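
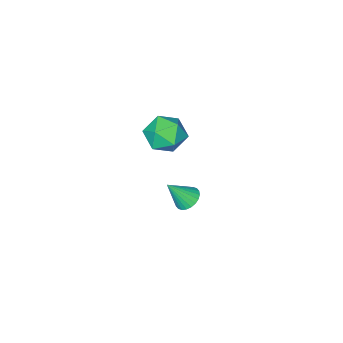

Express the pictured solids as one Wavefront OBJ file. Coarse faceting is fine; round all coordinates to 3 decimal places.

v -2.303 -3.285 3.027
v -1.654 -2.573 3.497
v -1.106 -3.567 1.803
v -0.457 -2.855 2.273
v -0.665 -3.79 2.754
v -1.405 -3.616 3.511
v -1.355 -2.524 1.789
v -2.095 -2.35 2.546
v -1.068 -2.102 2.732
v -0.642 -2.885 3.329
v -2.118 -3.255 1.971
v -1.692 -4.038 2.568
v -3.081 -3.56 -3.555
v -2.576 -3.786 -3.985
v -2.239 -4.02 -2.325
v -2.498 -3.528 -3.942
v -2.508 -3.274 -3.84
v -2.606 -3.065 -3.695
v -2.776 -2.931 -3.528
v -2.993 -2.892 -3.366
v -3.222 -2.956 -3.233
v -3.431 -3.111 -3.149
v -3.585 -3.335 -3.126
v -3.664 -3.593 -3.169
v -3.653 -3.846 -3.271
v -3.555 -4.056 -3.416
v -3.385 -4.19 -3.583
v -3.168 -4.229 -3.745
v -2.939 -4.165 -3.878
v -2.731 -4.01 -3.962
f 1 12 6
f 1 6 2
f 1 2 8
f 1 8 11
f 1 11 12
f 2 6 10
f 6 12 5
f 12 11 3
f 11 8 7
f 8 2 9
f 4 10 5
f 4 5 3
f 4 3 7
f 4 7 9
f 4 9 10
f 5 10 6
f 3 5 12
f 7 3 11
f 9 7 8
f 10 9 2
f 14 13 16
f 14 16 15
f 16 13 17
f 16 17 15
f 17 13 18
f 17 18 15
f 18 13 19
f 18 19 15
f 19 13 20
f 19 20 15
f 20 13 21
f 20 21 15
f 21 13 22
f 21 22 15
f 22 13 23
f 22 23 15
f 23 13 24
f 23 24 15
f 24 13 25
f 24 25 15
f 25 13 26
f 25 26 15
f 26 13 27
f 26 27 15
f 27 13 28
f 27 28 15
f 28 13 29
f 28 29 15
f 29 13 30
f 29 30 15
f 30 13 14
f 30 14 15



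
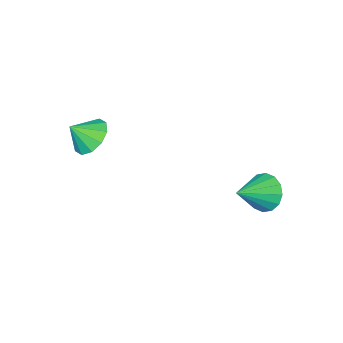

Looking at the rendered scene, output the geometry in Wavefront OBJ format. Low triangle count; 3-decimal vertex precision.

v 1.22 -2.683 0.961
v 1.701 -2.01 0.81
v 1.88 -2.997 1.659
v 1.364 -1.886 1.185
v 0.972 -2.065 1.475
v 0.675 -2.481 1.568
v 0.586 -2.973 1.43
v 0.74 -3.355 1.113
v 1.076 -3.479 0.738
v 1.468 -3.3 0.448
v 1.765 -2.884 0.355
v 1.854 -2.392 0.493
v -3.626 1.057 -2.417
v -3.323 0.552 -3.016
v -2.274 1.023 -1.703
v -3.238 0.955 -3.156
v -3.258 1.386 -3.098
v -3.376 1.728 -2.857
v -3.562 1.891 -2.499
v -3.764 1.83 -2.119
v -3.93 1.563 -1.819
v -4.014 1.16 -1.679
v -3.994 0.729 -1.737
v -3.876 0.387 -1.978
v -3.691 0.224 -2.336
v -3.488 0.284 -2.716
f 2 1 4
f 2 4 3
f 4 1 5
f 4 5 3
f 5 1 6
f 5 6 3
f 6 1 7
f 6 7 3
f 7 1 8
f 7 8 3
f 8 1 9
f 8 9 3
f 9 1 10
f 9 10 3
f 10 1 11
f 10 11 3
f 11 1 12
f 11 12 3
f 12 1 2
f 12 2 3
f 14 13 16
f 14 16 15
f 16 13 17
f 16 17 15
f 17 13 18
f 17 18 15
f 18 13 19
f 18 19 15
f 19 13 20
f 19 20 15
f 20 13 21
f 20 21 15
f 21 13 22
f 21 22 15
f 22 13 23
f 22 23 15
f 23 13 24
f 23 24 15
f 24 13 25
f 24 25 15
f 25 13 26
f 25 26 15
f 26 13 14
f 26 14 15



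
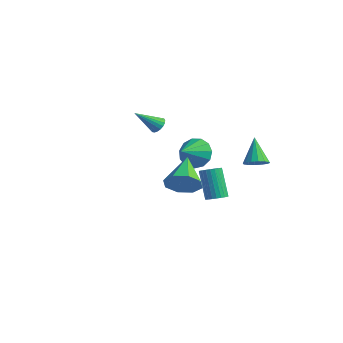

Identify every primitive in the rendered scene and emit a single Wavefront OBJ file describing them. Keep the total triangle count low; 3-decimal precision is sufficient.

v 3.49 -0.756 1.316
v 4.052 -0.883 2.182
v 2.25 0.636 2.324
v 4.332 -0.298 1.72
v 4.119 0.018 1.021
v 3.538 -0.119 0.495
v 2.929 -0.629 0.45
v 2.649 -1.214 0.912
v 2.862 -1.53 1.61
v 3.443 -1.393 2.136
v 2.26 2.71 -1.509
v 2.635 3.193 -1.406
v 1.754 3.513 0.292
v 1.38 3.03 0.189
v 2.451 3.299 -1.522
v 1.571 3.62 0.177
v 2.238 3.316 -1.635
v 1.358 3.637 0.063
v 2.029 3.241 -1.73
v 1.148 3.562 -0.031
v 1.854 3.085 -1.791
v 0.974 3.405 -0.092
v 1.742 2.871 -1.809
v 0.861 3.192 -0.11
v 1.708 2.633 -1.781
v 0.828 2.954 -0.082
v 1.759 2.407 -1.712
v 0.878 2.728 -0.014
v 1.886 2.227 -1.612
v 1.005 2.547 0.086
v 2.069 2.12 -1.497
v 1.189 2.441 0.202
v 2.282 2.103 -1.383
v 1.402 2.424 0.315
v 2.492 2.178 -1.289
v 1.611 2.499 0.41
v 2.666 2.335 -1.228
v 1.786 2.655 0.471
v 2.779 2.548 -1.21
v 1.898 2.869 0.489
v 2.812 2.786 -1.238
v 1.932 3.107 0.461
v 2.762 3.012 -1.306
v 1.881 3.333 0.392
v 4.339 3.566 1.672
v 4.948 3.581 2.036
v 3.501 4.194 3.048
v 4.927 3.909 1.873
v 4.748 4.146 1.656
v 4.46 4.227 1.443
v 4.139 4.131 1.292
v 3.872 3.884 1.242
v 3.73 3.551 1.307
v 3.751 3.223 1.47
v 3.93 2.986 1.687
v 4.219 2.905 1.9
v 4.539 3 2.052
v 4.807 3.248 2.101
v -3.349 3.427 1.606
v -2.889 3.516 1.931
v -3.911 2.213 2.734
v -3.057 3.681 2.025
v -3.283 3.796 2.036
v -3.522 3.838 1.962
v -3.727 3.798 1.818
v -3.857 3.685 1.631
v -3.886 3.521 1.44
v -3.809 3.339 1.282
v -3.641 3.174 1.188
v -3.415 3.059 1.176
v -3.176 3.017 1.25
v -2.971 3.056 1.395
v -2.841 3.169 1.581
v -2.812 3.333 1.773
v -0.611 3.736 0.389
v -0.127 4.263 1.143
v -0.289 2.404 1.111
v -0.687 4.217 1.308
v -1.224 4.018 1.181
v -1.566 3.73 0.802
v -1.604 3.444 0.292
v -1.328 3.251 -0.187
v -0.824 3.212 -0.484
v -0.253 3.339 -0.503
v 0.205 3.593 -0.24
v 0.404 3.892 0.224
v 0.28 4.142 0.739
f 2 1 4
f 2 4 3
f 4 1 5
f 4 5 3
f 5 1 6
f 5 6 3
f 6 1 7
f 6 7 3
f 7 1 8
f 7 8 3
f 8 1 9
f 8 9 3
f 9 1 10
f 9 10 3
f 10 1 2
f 10 2 3
f 12 11 15
f 12 15 13
f 13 15 16
f 13 16 14
f 15 11 17
f 15 17 16
f 16 17 18
f 16 18 14
f 17 11 19
f 17 19 18
f 18 19 20
f 18 20 14
f 19 11 21
f 19 21 20
f 20 21 22
f 20 22 14
f 21 11 23
f 21 23 22
f 22 23 24
f 22 24 14
f 23 11 25
f 23 25 24
f 24 25 26
f 24 26 14
f 25 11 27
f 25 27 26
f 26 27 28
f 26 28 14
f 27 11 29
f 27 29 28
f 28 29 30
f 28 30 14
f 29 11 31
f 29 31 30
f 30 31 32
f 30 32 14
f 31 11 33
f 31 33 32
f 32 33 34
f 32 34 14
f 33 11 35
f 33 35 34
f 34 35 36
f 34 36 14
f 35 11 37
f 35 37 36
f 36 37 38
f 36 38 14
f 37 11 39
f 37 39 38
f 38 39 40
f 38 40 14
f 39 11 41
f 39 41 40
f 40 41 42
f 40 42 14
f 41 11 43
f 41 43 42
f 42 43 44
f 42 44 14
f 43 11 12
f 43 12 44
f 44 12 13
f 44 13 14
f 46 45 48
f 46 48 47
f 48 45 49
f 48 49 47
f 49 45 50
f 49 50 47
f 50 45 51
f 50 51 47
f 51 45 52
f 51 52 47
f 52 45 53
f 52 53 47
f 53 45 54
f 53 54 47
f 54 45 55
f 54 55 47
f 55 45 56
f 55 56 47
f 56 45 57
f 56 57 47
f 57 45 58
f 57 58 47
f 58 45 46
f 58 46 47
f 60 59 62
f 60 62 61
f 62 59 63
f 62 63 61
f 63 59 64
f 63 64 61
f 64 59 65
f 64 65 61
f 65 59 66
f 65 66 61
f 66 59 67
f 66 67 61
f 67 59 68
f 67 68 61
f 68 59 69
f 68 69 61
f 69 59 70
f 69 70 61
f 70 59 71
f 70 71 61
f 71 59 72
f 71 72 61
f 72 59 73
f 72 73 61
f 73 59 74
f 73 74 61
f 74 59 60
f 74 60 61
f 76 75 78
f 76 78 77
f 78 75 79
f 78 79 77
f 79 75 80
f 79 80 77
f 80 75 81
f 80 81 77
f 81 75 82
f 81 82 77
f 82 75 83
f 82 83 77
f 83 75 84
f 83 84 77
f 84 75 85
f 84 85 77
f 85 75 86
f 85 86 77
f 86 75 87
f 86 87 77
f 87 75 76
f 87 76 77



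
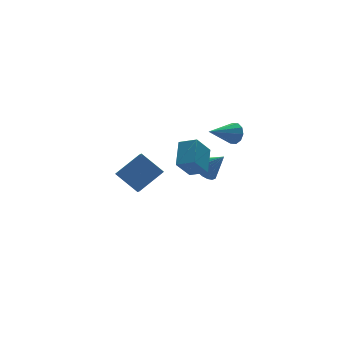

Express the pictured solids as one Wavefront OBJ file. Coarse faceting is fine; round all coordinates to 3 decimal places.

v 4.275 2.175 0.063
v 4.573 1.783 0.681
v 2.465 1.985 0.817
v 4.57 2.258 0.792
v 4.453 2.702 0.624
v 4.269 2.944 0.243
v 4.087 2.893 -0.207
v 3.977 2.568 -0.554
v 3.981 2.092 -0.665
v 4.097 1.648 -0.498
v 4.281 1.406 -0.116
v 4.463 1.457 0.334
v -3.9 -1.502 -0.405
v -4.146 -2.221 0.132
v -4.706 -0.411 0.685
v -4.951 -1.13 1.223
v -2.309 -1.31 0.577
v -2.554 -2.029 1.115
v -3.114 -0.219 1.668
v -3.36 -0.938 2.205
v 0.305 0.291 -1.279
v -0.705 0.038 0.001
v 1.164 1.582 -0.347
v 0.155 1.329 0.934
v 1.045 -0.509 -0.854
v 0.036 -0.762 0.427
v 1.905 0.782 0.079
v 0.895 0.529 1.359
v 3.011 3.382 -3.289
v 3.802 3.506 -3.762
v 3.869 2.638 -2.051
v 3.775 3.851 -3.536
v 3.597 4.104 -3.261
v 3.303 4.214 -2.991
v 2.951 4.159 -2.78
v 2.611 3.95 -2.671
v 2.35 3.629 -2.683
v 2.22 3.259 -2.816
v 2.247 2.913 -3.042
v 2.425 2.661 -3.317
v 2.72 2.551 -3.587
v 3.072 2.606 -3.798
v 3.412 2.815 -3.908
v 3.672 3.136 -3.895
f 2 1 4
f 2 4 3
f 4 1 5
f 4 5 3
f 5 1 6
f 5 6 3
f 6 1 7
f 6 7 3
f 7 1 8
f 7 8 3
f 8 1 9
f 8 9 3
f 9 1 10
f 9 10 3
f 10 1 11
f 10 11 3
f 11 1 12
f 11 12 3
f 12 1 2
f 12 2 3
f 14 16 13
f 17 14 13
f 13 16 15
f 15 17 13
f 14 20 16
f 18 14 17
f 18 20 14
f 16 20 15
f 19 17 15
f 15 20 19
f 19 18 17
f 20 18 19
f 22 24 21
f 25 22 21
f 21 24 23
f 23 25 21
f 22 28 24
f 26 22 25
f 26 28 22
f 24 28 23
f 27 25 23
f 23 28 27
f 27 26 25
f 28 26 27
f 30 29 32
f 30 32 31
f 32 29 33
f 32 33 31
f 33 29 34
f 33 34 31
f 34 29 35
f 34 35 31
f 35 29 36
f 35 36 31
f 36 29 37
f 36 37 31
f 37 29 38
f 37 38 31
f 38 29 39
f 38 39 31
f 39 29 40
f 39 40 31
f 40 29 41
f 40 41 31
f 41 29 42
f 41 42 31
f 42 29 43
f 42 43 31
f 43 29 44
f 43 44 31
f 44 29 30
f 44 30 31



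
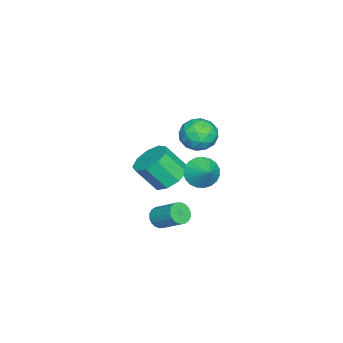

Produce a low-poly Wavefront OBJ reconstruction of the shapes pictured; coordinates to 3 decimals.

v -3.76 -1.971 -0.414
v -3.361 -1.718 -1.168
v -2.98 -1.329 0.214
v -3.615 -1.452 -1.123
v -3.895 -1.277 -0.955
v -4.151 -1.221 -0.694
v -4.339 -1.295 -0.384
v -4.428 -1.486 -0.08
v -4.401 -1.761 0.167
v -4.263 -2.071 0.313
v -4.039 -2.365 0.334
v -3.766 -2.59 0.225
v -3.492 -2.708 0.005
v -3.265 -2.699 -0.287
v -3.123 -2.564 -0.601
v -3.092 -2.326 -0.882
v -3.176 -2.027 -1.083
v -3.1 -1.541 3.044
v -2.605 -0.867 3.51
v -1.815 -2.393 2.91
v -1.32 -1.719 3.376
v -1.973 -2.241 3.842
v -2.767 -1.714 3.924
v -1.653 -1.546 2.496
v -2.447 -1.019 2.578
v -1.71 -0.87 3.171
v -1.909 -1.3 4.002
v -2.511 -1.96 2.418
v -2.71 -2.39 3.249
v -2.966 -1.129 3.289
v -1.454 -2.131 3.131
v -1.838 -2.437 3.405
v -1.547 -2.041 3.679
v -3.061 -1.627 3.532
v -2.77 -1.231 3.806
v -2.398 -2.038 4.001
v -1.65 -2.029 2.614
v -1.359 -1.633 2.888
v -2.873 -1.219 2.741
v -2.582 -0.823 3.015
v -2.022 -1.222 2.419
v -2.149 -0.735 3.363
v -1.393 -1.236 3.284
v -1.589 -1.134 2.767
v -2.056 -0.825 2.816
v -2.265 -0.987 3.852
v -1.509 -1.488 3.773
v -1.893 -1.795 4.047
v -2.36 -1.485 4.096
v -1.739 -0.989 3.653
v -2.911 -1.772 2.647
v -2.155 -2.273 2.568
v -2.06 -1.775 2.324
v -2.527 -1.465 2.373
v -3.027 -2.024 3.136
v -2.271 -2.525 3.057
v -2.364 -2.435 3.604
v -2.831 -2.126 3.653
v -2.681 -2.271 2.767
v -3.701 -3.471 -1.029
v -2.71 -3.298 -1.121
v -2.428 -4.235 0.157
v -3.419 -4.409 0.249
v -2.996 -2.823 -0.709
v -2.714 -3.76 0.569
v -3.612 -2.651 -0.447
v -3.33 -3.588 0.831
v -4.269 -2.863 -0.458
v -3.987 -3.8 0.821
v -4.661 -3.36 -0.735
v -4.379 -4.297 0.543
v -4.603 -3.909 -1.151
v -4.321 -4.846 0.128
v -4.124 -4.253 -1.509
v -3.842 -5.19 -0.231
v -3.446 -4.232 -1.643
v -3.164 -5.169 -0.365
v -2.888 -3.855 -1.49
v -2.606 -4.792 -0.211
v -2.517 -3.606 -3.111
v -1.929 -3.802 -3.14
v -1.496 -2.63 -2.257
v -2.083 -2.434 -2.229
v -1.948 -3.632 -3.356
v -1.514 -2.46 -2.474
v -2.079 -3.457 -3.524
v -1.645 -2.285 -2.642
v -2.297 -3.311 -3.611
v -1.863 -2.139 -2.728
v -2.559 -3.224 -3.598
v -2.125 -2.052 -2.715
v -2.812 -3.212 -3.489
v -2.378 -2.04 -2.606
v -3.007 -3.279 -3.305
v -2.573 -2.107 -2.422
v -3.104 -3.41 -3.083
v -2.671 -2.238 -2.2
v -3.086 -3.58 -2.866
v -2.652 -2.408 -1.984
v -2.955 -3.755 -2.698
v -2.521 -2.583 -1.816
v -2.737 -3.901 -2.612
v -2.303 -2.729 -1.729
v -2.475 -3.988 -2.625
v -2.041 -2.816 -1.742
v -2.222 -4 -2.734
v -1.788 -2.828 -1.851
v -2.027 -3.933 -2.918
v -1.593 -2.761 -2.035
f 2 1 4
f 2 4 3
f 4 1 5
f 4 5 3
f 5 1 6
f 5 6 3
f 6 1 7
f 6 7 3
f 7 1 8
f 7 8 3
f 8 1 9
f 8 9 3
f 9 1 10
f 9 10 3
f 10 1 11
f 10 11 3
f 11 1 12
f 11 12 3
f 12 1 13
f 12 13 3
f 13 1 14
f 13 14 3
f 14 1 15
f 14 15 3
f 15 1 16
f 15 16 3
f 16 1 17
f 16 17 3
f 17 1 2
f 17 2 3
f 18 55 34
f 55 29 58
f 34 58 23
f 55 58 34
f 18 34 30
f 34 23 35
f 30 35 19
f 34 35 30
f 18 30 39
f 30 19 40
f 39 40 25
f 30 40 39
f 18 39 51
f 39 25 54
f 51 54 28
f 39 54 51
f 18 51 55
f 51 28 59
f 55 59 29
f 51 59 55
f 19 35 46
f 35 23 49
f 46 49 27
f 35 49 46
f 23 58 36
f 58 29 57
f 36 57 22
f 58 57 36
f 29 59 56
f 59 28 52
f 56 52 20
f 59 52 56
f 28 54 53
f 54 25 41
f 53 41 24
f 54 41 53
f 25 40 45
f 40 19 42
f 45 42 26
f 40 42 45
f 21 47 33
f 47 27 48
f 33 48 22
f 47 48 33
f 21 33 31
f 33 22 32
f 31 32 20
f 33 32 31
f 21 31 38
f 31 20 37
f 38 37 24
f 31 37 38
f 21 38 43
f 38 24 44
f 43 44 26
f 38 44 43
f 21 43 47
f 43 26 50
f 47 50 27
f 43 50 47
f 22 48 36
f 48 27 49
f 36 49 23
f 48 49 36
f 20 32 56
f 32 22 57
f 56 57 29
f 32 57 56
f 24 37 53
f 37 20 52
f 53 52 28
f 37 52 53
f 26 44 45
f 44 24 41
f 45 41 25
f 44 41 45
f 27 50 46
f 50 26 42
f 46 42 19
f 50 42 46
f 61 60 64
f 61 64 62
f 62 64 65
f 62 65 63
f 64 60 66
f 64 66 65
f 65 66 67
f 65 67 63
f 66 60 68
f 66 68 67
f 67 68 69
f 67 69 63
f 68 60 70
f 68 70 69
f 69 70 71
f 69 71 63
f 70 60 72
f 70 72 71
f 71 72 73
f 71 73 63
f 72 60 74
f 72 74 73
f 73 74 75
f 73 75 63
f 74 60 76
f 74 76 75
f 75 76 77
f 75 77 63
f 76 60 78
f 76 78 77
f 77 78 79
f 77 79 63
f 78 60 61
f 78 61 79
f 79 61 62
f 79 62 63
f 81 80 84
f 81 84 82
f 82 84 85
f 82 85 83
f 84 80 86
f 84 86 85
f 85 86 87
f 85 87 83
f 86 80 88
f 86 88 87
f 87 88 89
f 87 89 83
f 88 80 90
f 88 90 89
f 89 90 91
f 89 91 83
f 90 80 92
f 90 92 91
f 91 92 93
f 91 93 83
f 92 80 94
f 92 94 93
f 93 94 95
f 93 95 83
f 94 80 96
f 94 96 95
f 95 96 97
f 95 97 83
f 96 80 98
f 96 98 97
f 97 98 99
f 97 99 83
f 98 80 100
f 98 100 99
f 99 100 101
f 99 101 83
f 100 80 102
f 100 102 101
f 101 102 103
f 101 103 83
f 102 80 104
f 102 104 103
f 103 104 105
f 103 105 83
f 104 80 106
f 104 106 105
f 105 106 107
f 105 107 83
f 106 80 108
f 106 108 107
f 107 108 109
f 107 109 83
f 108 80 81
f 108 81 109
f 109 81 82
f 109 82 83



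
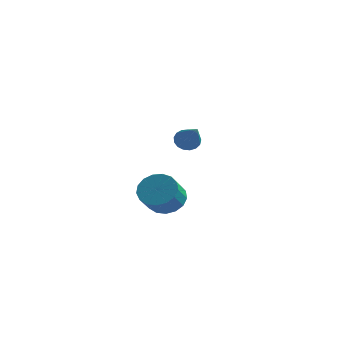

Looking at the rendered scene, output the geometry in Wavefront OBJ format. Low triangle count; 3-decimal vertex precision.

v -0.216 2.954 -0.078
v 0.3 3.208 -0.36
v 1.076 1.706 1.158
v 0.249 3.392 -0.121
v 0.092 3.476 0.128
v -0.135 3.441 0.33
v -0.381 3.294 0.438
v -0.589 3.069 0.429
v -0.712 2.818 0.303
v -0.72 2.598 0.09
v -0.613 2.46 -0.162
v -0.415 2.435 -0.394
v -0.171 2.529 -0.554
v 0.062 2.72 -0.605
v 0.232 2.965 -0.535
v 1.938 -2.243 -1.613
v 2.619 -2.58 -2.132
v 2.783 -3.553 -1.286
v 2.102 -3.217 -0.767
v 2.824 -2.305 -1.855
v 2.987 -3.278 -1.009
v 2.825 -2.016 -1.523
v 2.989 -2.989 -0.677
v 2.623 -1.779 -1.211
v 2.787 -2.752 -0.365
v 2.265 -1.648 -0.992
v 2.428 -2.622 -0.146
v 1.831 -1.654 -0.915
v 1.995 -2.627 -0.069
v 1.422 -1.795 -0.998
v 1.586 -2.768 -0.151
v 1.132 -2.038 -1.221
v 1.295 -3.011 -0.375
v 1.026 -2.329 -1.535
v 1.189 -3.302 -0.689
v 1.129 -2.6 -1.866
v 1.292 -3.573 -1.02
v 1.417 -2.789 -2.14
v 1.581 -3.762 -1.294
v 1.825 -2.853 -2.293
v 1.989 -3.826 -1.446
v 2.259 -2.778 -2.29
v 2.423 -3.751 -1.444
f 2 1 4
f 2 4 3
f 4 1 5
f 4 5 3
f 5 1 6
f 5 6 3
f 6 1 7
f 6 7 3
f 7 1 8
f 7 8 3
f 8 1 9
f 8 9 3
f 9 1 10
f 9 10 3
f 10 1 11
f 10 11 3
f 11 1 12
f 11 12 3
f 12 1 13
f 12 13 3
f 13 1 14
f 13 14 3
f 14 1 15
f 14 15 3
f 15 1 2
f 15 2 3
f 17 16 20
f 17 20 18
f 18 20 21
f 18 21 19
f 20 16 22
f 20 22 21
f 21 22 23
f 21 23 19
f 22 16 24
f 22 24 23
f 23 24 25
f 23 25 19
f 24 16 26
f 24 26 25
f 25 26 27
f 25 27 19
f 26 16 28
f 26 28 27
f 27 28 29
f 27 29 19
f 28 16 30
f 28 30 29
f 29 30 31
f 29 31 19
f 30 16 32
f 30 32 31
f 31 32 33
f 31 33 19
f 32 16 34
f 32 34 33
f 33 34 35
f 33 35 19
f 34 16 36
f 34 36 35
f 35 36 37
f 35 37 19
f 36 16 38
f 36 38 37
f 37 38 39
f 37 39 19
f 38 16 40
f 38 40 39
f 39 40 41
f 39 41 19
f 40 16 42
f 40 42 41
f 41 42 43
f 41 43 19
f 42 16 17
f 42 17 43
f 43 17 18
f 43 18 19



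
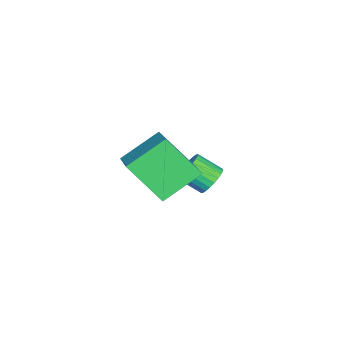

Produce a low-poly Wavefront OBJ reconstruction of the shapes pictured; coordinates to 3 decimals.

v -1.44 0.22 -1.339
v -0.748 0.196 -1.436
v -0.687 -0.804 -0.758
v -1.38 -0.78 -0.661
v -0.765 0.349 -1.21
v -0.704 -0.651 -0.532
v -0.885 0.482 -1.004
v -0.824 -0.519 -0.325
v -1.089 0.574 -0.848
v -1.028 -0.426 -0.17
v -1.347 0.613 -0.768
v -1.286 -0.387 -0.089
v -1.619 0.592 -0.774
v -1.558 -0.408 -0.096
v -1.864 0.515 -0.867
v -1.803 -0.485 -0.188
v -2.045 0.392 -1.031
v -1.984 -0.608 -0.353
v -2.133 0.244 -1.242
v -2.072 -0.756 -0.564
v -2.116 0.091 -1.468
v -2.055 -0.909 -0.79
v -1.996 -0.041 -1.675
v -1.935 -1.042 -0.996
v -1.792 -0.134 -1.83
v -1.731 -1.134 -1.152
v -1.534 -0.173 -1.911
v -1.473 -1.173 -1.232
v -1.262 -0.152 -1.904
v -1.201 -1.152 -1.226
v -1.017 -0.075 -1.812
v -0.956 -1.075 -1.133
v -0.836 0.048 -1.647
v -0.775 -0.952 -0.969
v 2.304 -2.094 1.914
v 1.22 -0.988 2.909
v 2.368 -0.703 0.437
v 1.284 0.403 1.431
v 3.976 -1.243 2.789
v 2.892 -0.137 3.783
v 4.04 0.148 1.311
v 2.956 1.254 2.306
f 2 1 5
f 2 5 3
f 3 5 6
f 3 6 4
f 5 1 7
f 5 7 6
f 6 7 8
f 6 8 4
f 7 1 9
f 7 9 8
f 8 9 10
f 8 10 4
f 9 1 11
f 9 11 10
f 10 11 12
f 10 12 4
f 11 1 13
f 11 13 12
f 12 13 14
f 12 14 4
f 13 1 15
f 13 15 14
f 14 15 16
f 14 16 4
f 15 1 17
f 15 17 16
f 16 17 18
f 16 18 4
f 17 1 19
f 17 19 18
f 18 19 20
f 18 20 4
f 19 1 21
f 19 21 20
f 20 21 22
f 20 22 4
f 21 1 23
f 21 23 22
f 22 23 24
f 22 24 4
f 23 1 25
f 23 25 24
f 24 25 26
f 24 26 4
f 25 1 27
f 25 27 26
f 26 27 28
f 26 28 4
f 27 1 29
f 27 29 28
f 28 29 30
f 28 30 4
f 29 1 31
f 29 31 30
f 30 31 32
f 30 32 4
f 31 1 33
f 31 33 32
f 32 33 34
f 32 34 4
f 33 1 2
f 33 2 34
f 34 2 3
f 34 3 4
f 36 38 35
f 39 36 35
f 35 38 37
f 37 39 35
f 36 42 38
f 40 36 39
f 40 42 36
f 38 42 37
f 41 39 37
f 37 42 41
f 41 40 39
f 42 40 41



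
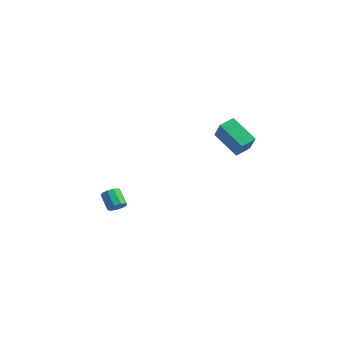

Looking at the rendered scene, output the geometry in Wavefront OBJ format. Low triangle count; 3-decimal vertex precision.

v 2.073 3.514 2.999
v 2.924 3.014 4.155
v 2.213 4.391 3.275
v 3.063 3.891 4.431
v 3.557 3.609 1.949
v 4.407 3.109 3.105
v 3.696 4.486 2.225
v 4.547 3.986 3.381
v -3.148 1.381 -3.64
v -2.78 1.298 -3.213
v -3.604 1.555 -2.453
v -3.972 1.639 -2.88
v -2.769 1.67 -3.327
v -3.593 1.928 -2.567
v -2.936 1.908 -3.588
v -3.759 2.165 -2.828
v -3.202 1.899 -3.873
v -4.025 2.156 -3.113
v -3.443 1.648 -4.049
v -4.266 1.905 -3.289
v -3.546 1.272 -4.034
v -4.369 1.529 -3.274
v -3.463 0.947 -3.834
v -4.286 1.205 -3.074
v -3.233 0.826 -3.544
v -4.056 1.083 -2.783
v -2.963 0.964 -3.298
v -3.787 1.222 -2.538
f 2 4 1
f 5 2 1
f 1 4 3
f 3 5 1
f 2 8 4
f 6 2 5
f 6 8 2
f 4 8 3
f 7 5 3
f 3 8 7
f 7 6 5
f 8 6 7
f 10 9 13
f 10 13 11
f 11 13 14
f 11 14 12
f 13 9 15
f 13 15 14
f 14 15 16
f 14 16 12
f 15 9 17
f 15 17 16
f 16 17 18
f 16 18 12
f 17 9 19
f 17 19 18
f 18 19 20
f 18 20 12
f 19 9 21
f 19 21 20
f 20 21 22
f 20 22 12
f 21 9 23
f 21 23 22
f 22 23 24
f 22 24 12
f 23 9 25
f 23 25 24
f 24 25 26
f 24 26 12
f 25 9 27
f 25 27 26
f 26 27 28
f 26 28 12
f 27 9 10
f 27 10 28
f 28 10 11
f 28 11 12



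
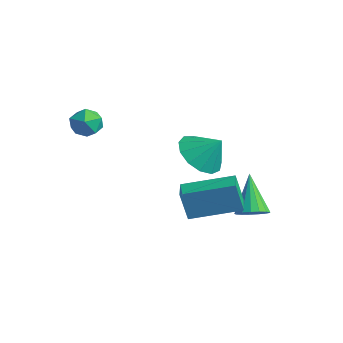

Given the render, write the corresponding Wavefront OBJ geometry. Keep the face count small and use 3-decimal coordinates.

v -2.426 -3.247 3.954
v -1.754 -3.447 4.023
v -2.646 -4.193 3.357
v -1.974 -4.393 3.426
v -2.399 -4.386 3.987
v -2.263 -3.802 4.357
v -2.137 -3.838 3.023
v -2.001 -3.254 3.393
v -1.575 -3.812 3.448
v -1.737 -4.151 4.044
v -2.663 -3.489 3.336
v -2.825 -3.828 3.932
v -1.189 0.341 1.23
v -0.659 -0.537 1.329
v -0.531 0.839 2.13
v -0.372 -0.215 0.941
v -0.343 0.283 0.645
v -0.584 0.8 0.534
v -1.016 1.171 0.645
v -1.503 1.278 0.942
v -1.89 1.089 1.33
v -2.055 0.661 1.686
v -1.944 0.132 1.898
v -1.594 -0.33 1.898
v -1.115 -0.58 1.686
v 1.973 0.462 -0.276
v 2.401 0.923 -0.156
v 1.027 0.978 1.116
v 2.199 1.057 -0.343
v 1.945 1.055 -0.514
v 1.698 0.918 -0.632
v 1.514 0.676 -0.667
v 1.435 0.385 -0.613
v 1.479 0.112 -0.482
v 1.636 -0.081 -0.303
v 1.871 -0.15 -0.119
v 2.129 -0.078 0.03
v 2.351 0.118 0.109
v 2.487 0.392 0.099
v 2.505 0.683 0.004
v 2.01 -2.287 0.398
v 1.796 -2.5 1.59
v 1.254 -1.765 0.356
v 1.04 -1.977 1.548
v 3.08 -0.703 0.872
v 2.866 -0.915 2.064
v 2.324 -0.18 0.83
v 2.11 -0.393 2.022
f 1 12 6
f 1 6 2
f 1 2 8
f 1 8 11
f 1 11 12
f 2 6 10
f 6 12 5
f 12 11 3
f 11 8 7
f 8 2 9
f 4 10 5
f 4 5 3
f 4 3 7
f 4 7 9
f 4 9 10
f 5 10 6
f 3 5 12
f 7 3 11
f 9 7 8
f 10 9 2
f 14 13 16
f 14 16 15
f 16 13 17
f 16 17 15
f 17 13 18
f 17 18 15
f 18 13 19
f 18 19 15
f 19 13 20
f 19 20 15
f 20 13 21
f 20 21 15
f 21 13 22
f 21 22 15
f 22 13 23
f 22 23 15
f 23 13 24
f 23 24 15
f 24 13 25
f 24 25 15
f 25 13 14
f 25 14 15
f 27 26 29
f 27 29 28
f 29 26 30
f 29 30 28
f 30 26 31
f 30 31 28
f 31 26 32
f 31 32 28
f 32 26 33
f 32 33 28
f 33 26 34
f 33 34 28
f 34 26 35
f 34 35 28
f 35 26 36
f 35 36 28
f 36 26 37
f 36 37 28
f 37 26 38
f 37 38 28
f 38 26 39
f 38 39 28
f 39 26 40
f 39 40 28
f 40 26 27
f 40 27 28
f 42 44 41
f 45 42 41
f 41 44 43
f 43 45 41
f 42 48 44
f 46 42 45
f 46 48 42
f 44 48 43
f 47 45 43
f 43 48 47
f 47 46 45
f 48 46 47



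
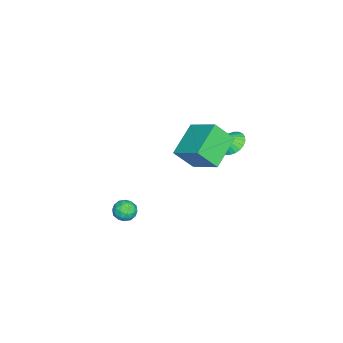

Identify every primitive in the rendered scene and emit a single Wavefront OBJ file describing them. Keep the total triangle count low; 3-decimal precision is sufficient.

v 0.956 2.717 3.152
v 1.309 1.739 4.341
v 1.777 4.238 4.158
v 2.13 3.26 5.348
v 2.83 2.3 2.252
v 3.183 1.322 3.442
v 3.651 3.821 3.259
v 4.004 2.843 4.448
v 1.892 -1.296 -3.337
v 2.241 -0.974 -2.775
v 2.359 -2.346 -3.025
v 2.708 -2.024 -2.463
v 1.975 -2.088 -2.452
v 1.687 -1.439 -2.645
v 2.913 -1.881 -3.155
v 2.625 -1.232 -3.348
v 2.873 -1.335 -2.663
v 2.293 -1.463 -2.228
v 2.307 -1.857 -3.572
v 1.727 -1.985 -3.137
v 2.026 -1.043 -3.084
v 2.574 -2.277 -2.716
v 2.143 -2.315 -2.71
v 2.349 -2.126 -2.38
v 1.7 -1.316 -3.007
v 1.905 -1.127 -2.677
v 1.749 -1.782 -2.487
v 2.695 -2.193 -3.123
v 2.9 -2.004 -2.793
v 2.251 -1.194 -3.42
v 2.457 -1.005 -3.09
v 2.851 -1.538 -3.313
v 2.602 -1.065 -2.687
v 2.877 -1.683 -2.504
v 2.997 -1.599 -2.911
v 2.828 -1.217 -3.024
v 2.261 -1.141 -2.432
v 2.536 -1.758 -2.248
v 2.105 -1.796 -2.242
v 1.935 -1.415 -2.355
v 2.633 -1.353 -2.366
v 2.064 -1.562 -3.552
v 2.339 -2.179 -3.368
v 2.665 -1.905 -3.445
v 2.495 -1.524 -3.558
v 1.723 -1.637 -3.296
v 1.998 -2.255 -3.113
v 1.772 -2.103 -2.776
v 1.603 -1.721 -2.889
v 1.967 -1.967 -3.434
v -0.054 3.658 2.158
v 0.454 3.226 1.647
v 0.334 3.162 2.962
v 0.641 3.486 1.718
v 0.721 3.772 1.855
v 0.684 4.041 2.039
v 0.535 4.251 2.241
v 0.296 4.372 2.43
v 0.003 4.383 2.578
v -0.298 4.284 2.662
v -0.561 4.09 2.669
v -0.748 3.829 2.599
v -0.829 3.543 2.461
v -0.791 3.274 2.278
v -0.642 3.064 2.076
v -0.403 2.944 1.887
v -0.111 2.932 1.739
v 0.19 3.031 1.655
f 2 4 1
f 5 2 1
f 1 4 3
f 3 5 1
f 2 8 4
f 6 2 5
f 6 8 2
f 4 8 3
f 7 5 3
f 3 8 7
f 7 6 5
f 8 6 7
f 9 46 25
f 46 20 49
f 25 49 14
f 46 49 25
f 9 25 21
f 25 14 26
f 21 26 10
f 25 26 21
f 9 21 30
f 21 10 31
f 30 31 16
f 21 31 30
f 9 30 42
f 30 16 45
f 42 45 19
f 30 45 42
f 9 42 46
f 42 19 50
f 46 50 20
f 42 50 46
f 10 26 37
f 26 14 40
f 37 40 18
f 26 40 37
f 14 49 27
f 49 20 48
f 27 48 13
f 49 48 27
f 20 50 47
f 50 19 43
f 47 43 11
f 50 43 47
f 19 45 44
f 45 16 32
f 44 32 15
f 45 32 44
f 16 31 36
f 31 10 33
f 36 33 17
f 31 33 36
f 12 38 24
f 38 18 39
f 24 39 13
f 38 39 24
f 12 24 22
f 24 13 23
f 22 23 11
f 24 23 22
f 12 22 29
f 22 11 28
f 29 28 15
f 22 28 29
f 12 29 34
f 29 15 35
f 34 35 17
f 29 35 34
f 12 34 38
f 34 17 41
f 38 41 18
f 34 41 38
f 13 39 27
f 39 18 40
f 27 40 14
f 39 40 27
f 11 23 47
f 23 13 48
f 47 48 20
f 23 48 47
f 15 28 44
f 28 11 43
f 44 43 19
f 28 43 44
f 17 35 36
f 35 15 32
f 36 32 16
f 35 32 36
f 18 41 37
f 41 17 33
f 37 33 10
f 41 33 37
f 52 51 54
f 52 54 53
f 54 51 55
f 54 55 53
f 55 51 56
f 55 56 53
f 56 51 57
f 56 57 53
f 57 51 58
f 57 58 53
f 58 51 59
f 58 59 53
f 59 51 60
f 59 60 53
f 60 51 61
f 60 61 53
f 61 51 62
f 61 62 53
f 62 51 63
f 62 63 53
f 63 51 64
f 63 64 53
f 64 51 65
f 64 65 53
f 65 51 66
f 65 66 53
f 66 51 67
f 66 67 53
f 67 51 68
f 67 68 53
f 68 51 52
f 68 52 53



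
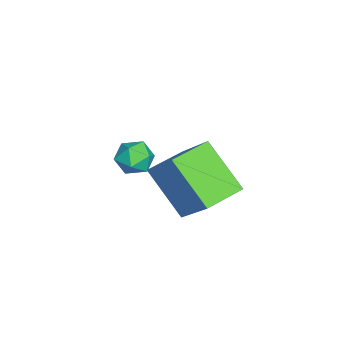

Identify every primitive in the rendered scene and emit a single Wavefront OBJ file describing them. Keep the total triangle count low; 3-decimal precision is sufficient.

v 4.344 1.57 1.502
v 3.553 0.485 2.804
v 3.362 2.442 1.632
v 2.571 1.357 2.934
v 5.249 2.403 2.746
v 4.458 1.318 4.048
v 4.267 3.275 2.876
v 3.476 2.19 4.178
v 0.78 -0.058 1.855
v 1.371 0.213 1.681
v 0.869 -0.773 1.039
v 1.46 -0.502 0.865
v 1.404 -0.848 1.44
v 1.349 -0.406 1.944
v 0.891 -0.154 0.776
v 0.836 0.288 1.28
v 1.439 0.154 1.014
v 1.757 -0.275 1.425
v 0.483 -0.285 1.295
v 0.801 -0.714 1.706
f 2 4 1
f 5 2 1
f 1 4 3
f 3 5 1
f 2 8 4
f 6 2 5
f 6 8 2
f 4 8 3
f 7 5 3
f 3 8 7
f 7 6 5
f 8 6 7
f 9 20 14
f 9 14 10
f 9 10 16
f 9 16 19
f 9 19 20
f 10 14 18
f 14 20 13
f 20 19 11
f 19 16 15
f 16 10 17
f 12 18 13
f 12 13 11
f 12 11 15
f 12 15 17
f 12 17 18
f 13 18 14
f 11 13 20
f 15 11 19
f 17 15 16
f 18 17 10



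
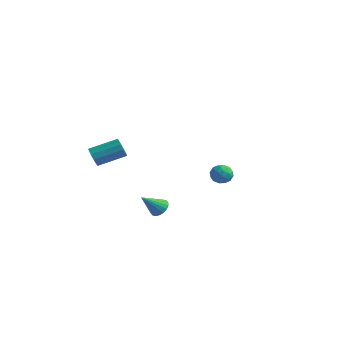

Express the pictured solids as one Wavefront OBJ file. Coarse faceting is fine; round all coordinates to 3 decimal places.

v -4.383 -3.712 2.368
v -4.019 -3.759 1.919
v -3.152 -2.614 2.503
v -3.517 -2.568 2.952
v -4.247 -3.542 1.831
v -3.38 -2.397 2.415
v -4.517 -3.379 1.913
v -3.651 -2.234 2.497
v -4.746 -3.322 2.14
v -3.879 -2.177 2.723
v -4.859 -3.388 2.439
v -3.993 -2.243 3.023
v -4.821 -3.558 2.716
v -3.955 -2.413 3.299
v -4.644 -3.777 2.882
v -3.778 -2.632 3.466
v -4.385 -3.975 2.885
v -3.518 -2.83 3.469
v -4.124 -4.09 2.724
v -3.258 -2.945 3.308
v -3.946 -4.085 2.45
v -3.08 -2.94 3.034
v -3.907 -3.962 2.15
v -3.041 -2.817 2.734
v -0.309 -3.261 0.073
v 0.17 -3.146 0.339
v -0.591 -4.199 0.987
v 0.008 -2.991 0.447
v -0.217 -2.89 0.482
v -0.46 -2.862 0.435
v -0.674 -2.913 0.317
v -0.815 -3.033 0.15
v -0.855 -3.199 -0.032
v -0.788 -3.376 -0.193
v -0.626 -3.531 -0.302
v -0.401 -3.632 -0.336
v -0.157 -3.66 -0.29
v 0.056 -3.609 -0.171
v 0.197 -3.489 -0.005
v 0.238 -3.324 0.177
v -2.369 4.07 -0.657
v -1.899 3.638 -0.523
v -3.101 3.342 -0.437
v -2.631 2.91 -0.303
v -2.728 3.42 0.092
v -2.276 3.869 -0.044
v -2.724 3.111 -0.916
v -2.272 3.56 -1.052
v -2.119 3.045 -0.683
v -2.121 3.236 -0.06
v -2.879 3.744 -0.9
v -2.881 3.935 -0.277
v -2.07 3.918 -0.609
v -2.93 3.062 -0.351
v -2.987 3.362 -0.118
v -2.711 3.108 -0.039
v -2.291 4.054 -0.328
v -2.015 3.8 -0.249
v -2.502 3.672 0.113
v -2.985 3.18 -0.711
v -2.709 2.926 -0.632
v -2.289 3.872 -0.921
v -2.013 3.618 -0.842
v -2.498 3.308 -1.073
v -1.923 3.316 -0.625
v -2.353 2.888 -0.495
v -2.408 3.006 -0.856
v -2.142 3.27 -0.936
v -1.924 3.428 -0.258
v -2.354 3 -0.129
v -2.411 3.3 0.103
v -2.146 3.564 0.023
v -2.053 3.08 -0.353
v -2.646 3.98 -0.831
v -3.076 3.552 -0.702
v -2.854 3.416 -0.983
v -2.589 3.68 -1.063
v -2.647 4.092 -0.465
v -3.077 3.664 -0.335
v -2.858 3.71 -0.024
v -2.592 3.974 -0.104
v -2.947 3.9 -0.607
f 2 1 5
f 2 5 3
f 3 5 6
f 3 6 4
f 5 1 7
f 5 7 6
f 6 7 8
f 6 8 4
f 7 1 9
f 7 9 8
f 8 9 10
f 8 10 4
f 9 1 11
f 9 11 10
f 10 11 12
f 10 12 4
f 11 1 13
f 11 13 12
f 12 13 14
f 12 14 4
f 13 1 15
f 13 15 14
f 14 15 16
f 14 16 4
f 15 1 17
f 15 17 16
f 16 17 18
f 16 18 4
f 17 1 19
f 17 19 18
f 18 19 20
f 18 20 4
f 19 1 21
f 19 21 20
f 20 21 22
f 20 22 4
f 21 1 23
f 21 23 22
f 22 23 24
f 22 24 4
f 23 1 2
f 23 2 24
f 24 2 3
f 24 3 4
f 26 25 28
f 26 28 27
f 28 25 29
f 28 29 27
f 29 25 30
f 29 30 27
f 30 25 31
f 30 31 27
f 31 25 32
f 31 32 27
f 32 25 33
f 32 33 27
f 33 25 34
f 33 34 27
f 34 25 35
f 34 35 27
f 35 25 36
f 35 36 27
f 36 25 37
f 36 37 27
f 37 25 38
f 37 38 27
f 38 25 39
f 38 39 27
f 39 25 40
f 39 40 27
f 40 25 26
f 40 26 27
f 41 78 57
f 78 52 81
f 57 81 46
f 78 81 57
f 41 57 53
f 57 46 58
f 53 58 42
f 57 58 53
f 41 53 62
f 53 42 63
f 62 63 48
f 53 63 62
f 41 62 74
f 62 48 77
f 74 77 51
f 62 77 74
f 41 74 78
f 74 51 82
f 78 82 52
f 74 82 78
f 42 58 69
f 58 46 72
f 69 72 50
f 58 72 69
f 46 81 59
f 81 52 80
f 59 80 45
f 81 80 59
f 52 82 79
f 82 51 75
f 79 75 43
f 82 75 79
f 51 77 76
f 77 48 64
f 76 64 47
f 77 64 76
f 48 63 68
f 63 42 65
f 68 65 49
f 63 65 68
f 44 70 56
f 70 50 71
f 56 71 45
f 70 71 56
f 44 56 54
f 56 45 55
f 54 55 43
f 56 55 54
f 44 54 61
f 54 43 60
f 61 60 47
f 54 60 61
f 44 61 66
f 61 47 67
f 66 67 49
f 61 67 66
f 44 66 70
f 66 49 73
f 70 73 50
f 66 73 70
f 45 71 59
f 71 50 72
f 59 72 46
f 71 72 59
f 43 55 79
f 55 45 80
f 79 80 52
f 55 80 79
f 47 60 76
f 60 43 75
f 76 75 51
f 60 75 76
f 49 67 68
f 67 47 64
f 68 64 48
f 67 64 68
f 50 73 69
f 73 49 65
f 69 65 42
f 73 65 69



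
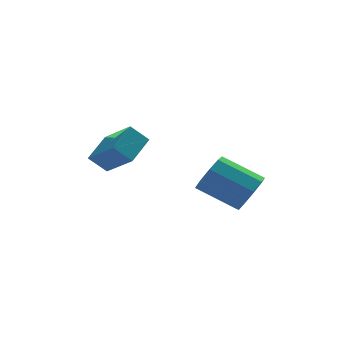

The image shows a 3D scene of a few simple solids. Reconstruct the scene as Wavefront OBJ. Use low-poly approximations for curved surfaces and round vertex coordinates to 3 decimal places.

v -2.712 2.842 -0.001
v -1.98 1.571 0.972
v -1.891 3.814 0.652
v -1.159 2.543 1.624
v -2.021 2.717 -0.684
v -1.289 1.446 0.288
v -1.2 3.689 -0.032
v -0.468 2.418 0.941
v 2.909 0.283 -1.304
v 3.177 -0.104 -0.514
v 1.759 0.731 0.375
v 1.491 1.117 -0.416
v 3.459 0.453 -0.587
v 2.041 1.288 0.302
v 3.484 0.931 -0.996
v 2.066 1.766 -0.107
v 3.24 1.105 -1.549
v 1.822 1.94 -0.661
v 2.841 0.895 -1.988
v 1.423 1.729 -1.099
v 2.474 0.397 -2.107
v 1.056 1.232 -1.218
v 2.31 -0.153 -1.85
v 0.892 0.681 -0.961
v 2.427 -0.5 -1.338
v 1.009 0.335 -0.449
v 2.769 -0.481 -0.81
v 1.351 0.354 0.078
f 2 4 1
f 5 2 1
f 1 4 3
f 3 5 1
f 2 8 4
f 6 2 5
f 6 8 2
f 4 8 3
f 7 5 3
f 3 8 7
f 7 6 5
f 8 6 7
f 10 9 13
f 10 13 11
f 11 13 14
f 11 14 12
f 13 9 15
f 13 15 14
f 14 15 16
f 14 16 12
f 15 9 17
f 15 17 16
f 16 17 18
f 16 18 12
f 17 9 19
f 17 19 18
f 18 19 20
f 18 20 12
f 19 9 21
f 19 21 20
f 20 21 22
f 20 22 12
f 21 9 23
f 21 23 22
f 22 23 24
f 22 24 12
f 23 9 25
f 23 25 24
f 24 25 26
f 24 26 12
f 25 9 27
f 25 27 26
f 26 27 28
f 26 28 12
f 27 9 10
f 27 10 28
f 28 10 11
f 28 11 12



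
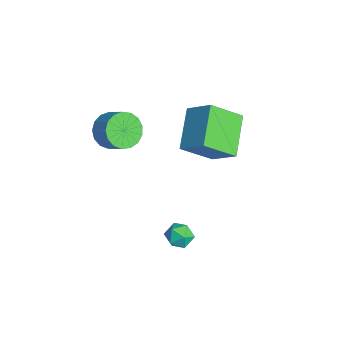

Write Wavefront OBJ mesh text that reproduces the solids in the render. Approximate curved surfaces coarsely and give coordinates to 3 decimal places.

v 3.171 -0.826 -2.006
v 3.504 -0.583 -2.538
v 2.996 -1.757 -2.542
v 3.329 -1.514 -3.074
v 3.661 -1.659 -2.507
v 3.769 -1.083 -2.176
v 2.731 -1.257 -2.904
v 2.839 -0.681 -2.573
v 3.232 -0.849 -3.093
v 3.807 -1.098 -2.848
v 2.693 -1.242 -2.232
v 3.268 -1.491 -1.987
v -0.768 0.24 1.879
v 0.139 0.999 2.785
v -0.813 1.656 0.737
v 0.094 2.416 1.643
v 0.866 -0.516 0.877
v 1.773 0.244 1.783
v 0.821 0.901 -0.265
v 1.728 1.66 0.641
v 0.454 -3.298 2.456
v 0.968 -3.17 1.754
v 1.7 -2.774 2.361
v 1.186 -2.902 3.064
v 0.749 -2.812 1.785
v 1.48 -2.416 2.392
v 0.462 -2.565 1.969
v 1.193 -2.169 2.576
v 0.173 -2.486 2.266
v 0.905 -2.09 2.873
v -0.051 -2.593 2.606
v 0.68 -2.197 3.213
v -0.16 -2.862 2.912
v 0.572 -2.466 3.519
v -0.128 -3.23 3.113
v 0.604 -2.834 3.72
v 0.038 -3.614 3.164
v 0.77 -3.218 3.771
v 0.299 -3.926 3.053
v 1.03 -3.53 3.66
v 0.595 -4.093 2.805
v 1.327 -3.697 3.413
v 0.859 -4.079 2.478
v 1.591 -3.683 3.085
v 1.031 -3.886 2.145
v 1.762 -3.489 2.752
v 1.07 -3.558 1.884
v 1.802 -3.161 2.491
f 1 12 6
f 1 6 2
f 1 2 8
f 1 8 11
f 1 11 12
f 2 6 10
f 6 12 5
f 12 11 3
f 11 8 7
f 8 2 9
f 4 10 5
f 4 5 3
f 4 3 7
f 4 7 9
f 4 9 10
f 5 10 6
f 3 5 12
f 7 3 11
f 9 7 8
f 10 9 2
f 14 16 13
f 17 14 13
f 13 16 15
f 15 17 13
f 14 20 16
f 18 14 17
f 18 20 14
f 16 20 15
f 19 17 15
f 15 20 19
f 19 18 17
f 20 18 19
f 22 21 25
f 22 25 23
f 23 25 26
f 23 26 24
f 25 21 27
f 25 27 26
f 26 27 28
f 26 28 24
f 27 21 29
f 27 29 28
f 28 29 30
f 28 30 24
f 29 21 31
f 29 31 30
f 30 31 32
f 30 32 24
f 31 21 33
f 31 33 32
f 32 33 34
f 32 34 24
f 33 21 35
f 33 35 34
f 34 35 36
f 34 36 24
f 35 21 37
f 35 37 36
f 36 37 38
f 36 38 24
f 37 21 39
f 37 39 38
f 38 39 40
f 38 40 24
f 39 21 41
f 39 41 40
f 40 41 42
f 40 42 24
f 41 21 43
f 41 43 42
f 42 43 44
f 42 44 24
f 43 21 45
f 43 45 44
f 44 45 46
f 44 46 24
f 45 21 47
f 45 47 46
f 46 47 48
f 46 48 24
f 47 21 22
f 47 22 48
f 48 22 23
f 48 23 24



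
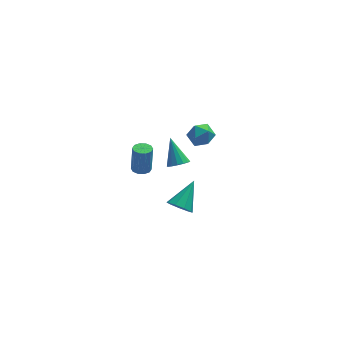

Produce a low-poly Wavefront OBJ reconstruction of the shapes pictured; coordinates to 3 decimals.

v 2.952 1.488 1.904
v 3.391 1.791 1.24
v 4.129 1.089 2.5
v 4.568 1.392 1.836
v 4.173 1.929 2.366
v 3.446 2.175 1.999
v 4.074 0.705 1.741
v 3.347 0.951 1.374
v 4.084 1.307 1.14
v 4.146 2.064 1.526
v 3.374 0.816 2.214
v 3.436 1.573 2.6
v 2.51 0.844 -4.101
v 3.105 0.29 -3.996
v 3.47 2.096 -2.939
v 3.22 0.614 -4.44
v 3.003 1.045 -4.725
v 2.554 1.382 -4.718
v 2.085 1.467 -4.422
v 1.815 1.261 -3.976
v 1.87 0.859 -3.589
v 2.224 0.45 -3.441
v 2.712 0.225 -3.602
v 0.593 3.522 -2.908
v 1.178 3.459 -2.939
v 1.293 3.654 -1.224
v 0.707 3.718 -1.192
v 1.101 3.813 -2.975
v 1.216 4.009 -1.26
v 0.83 4.057 -2.984
v 0.945 4.253 -1.269
v 0.468 4.096 -2.965
v 0.583 4.292 -1.25
v 0.154 3.916 -2.923
v 0.268 4.112 -1.208
v 0.007 3.586 -2.876
v 0.122 3.781 -1.161
v 0.084 3.231 -2.84
v 0.199 3.427 -1.125
v 0.355 2.987 -2.831
v 0.47 3.183 -1.116
v 0.717 2.948 -2.85
v 0.832 3.144 -1.135
v 1.032 3.128 -2.892
v 1.146 3.324 -1.177
v 2.084 -2.581 3.257
v 2.569 -2.834 3.59
v 1.756 -1.519 4.543
v 2.704 -2.585 3.418
v 2.673 -2.334 3.204
v 2.484 -2.15 3.003
v 2.188 -2.081 2.871
v 1.865 -2.146 2.842
v 1.6 -2.327 2.924
v 1.465 -2.577 3.095
v 1.496 -2.827 3.31
v 1.685 -3.012 3.51
v 1.981 -3.081 3.643
v 2.304 -3.016 3.672
f 1 12 6
f 1 6 2
f 1 2 8
f 1 8 11
f 1 11 12
f 2 6 10
f 6 12 5
f 12 11 3
f 11 8 7
f 8 2 9
f 4 10 5
f 4 5 3
f 4 3 7
f 4 7 9
f 4 9 10
f 5 10 6
f 3 5 12
f 7 3 11
f 9 7 8
f 10 9 2
f 14 13 16
f 14 16 15
f 16 13 17
f 16 17 15
f 17 13 18
f 17 18 15
f 18 13 19
f 18 19 15
f 19 13 20
f 19 20 15
f 20 13 21
f 20 21 15
f 21 13 22
f 21 22 15
f 22 13 23
f 22 23 15
f 23 13 14
f 23 14 15
f 25 24 28
f 25 28 26
f 26 28 29
f 26 29 27
f 28 24 30
f 28 30 29
f 29 30 31
f 29 31 27
f 30 24 32
f 30 32 31
f 31 32 33
f 31 33 27
f 32 24 34
f 32 34 33
f 33 34 35
f 33 35 27
f 34 24 36
f 34 36 35
f 35 36 37
f 35 37 27
f 36 24 38
f 36 38 37
f 37 38 39
f 37 39 27
f 38 24 40
f 38 40 39
f 39 40 41
f 39 41 27
f 40 24 42
f 40 42 41
f 41 42 43
f 41 43 27
f 42 24 44
f 42 44 43
f 43 44 45
f 43 45 27
f 44 24 25
f 44 25 45
f 45 25 26
f 45 26 27
f 47 46 49
f 47 49 48
f 49 46 50
f 49 50 48
f 50 46 51
f 50 51 48
f 51 46 52
f 51 52 48
f 52 46 53
f 52 53 48
f 53 46 54
f 53 54 48
f 54 46 55
f 54 55 48
f 55 46 56
f 55 56 48
f 56 46 57
f 56 57 48
f 57 46 58
f 57 58 48
f 58 46 59
f 58 59 48
f 59 46 47
f 59 47 48



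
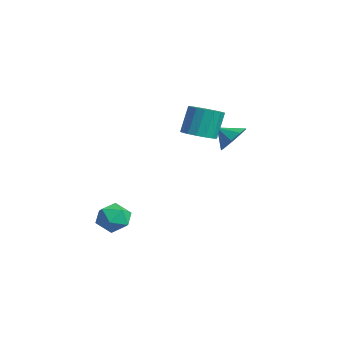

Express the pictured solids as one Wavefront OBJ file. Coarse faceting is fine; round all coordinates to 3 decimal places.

v 2.486 1.328 2.573
v 3.317 0.879 2.87
v 3.025 1.443 4.543
v 2.194 1.892 4.247
v 3.46 1.314 2.748
v 3.168 1.878 4.422
v 3.38 1.753 2.586
v 3.088 2.316 4.26
v 3.095 2.093 2.422
v 2.803 2.657 4.095
v 2.671 2.259 2.292
v 2.379 2.823 3.965
v 2.204 2.211 2.226
v 1.912 2.775 3.9
v 1.802 1.961 2.24
v 1.51 2.525 3.914
v 1.556 1.566 2.331
v 1.264 2.13 4.004
v 1.524 1.117 2.476
v 1.232 1.68 4.15
v 1.712 0.715 2.644
v 1.42 1.279 4.318
v 2.077 0.454 2.796
v 1.785 1.018 4.47
v 2.536 0.394 2.897
v 2.244 0.958 4.57
v 2.984 0.547 2.923
v 2.692 1.111 4.597
v 0.247 -2.437 -3.414
v 1.047 -2.292 -4.113
v 1.213 -3.588 -2.547
v 2.013 -3.443 -3.246
v 1.745 -2.657 -2.567
v 1.148 -1.946 -3.103
v 1.112 -3.934 -3.557
v 0.515 -3.223 -4.093
v 1.582 -3.217 -4.202
v 1.973 -2.428 -3.59
v 0.287 -3.452 -3.07
v 0.678 -2.663 -2.458
v 1.528 3.725 1.656
v 2.386 3.212 1.906
v 0.892 3.015 2.384
v 2.29 3.752 2.348
v 1.838 4.279 2.467
v 1.241 4.547 2.206
v 0.778 4.43 1.688
v 0.667 3.984 1.154
v 0.958 3.416 0.856
v 1.516 2.993 0.932
v 2.08 2.912 1.346
f 2 1 5
f 2 5 3
f 3 5 6
f 3 6 4
f 5 1 7
f 5 7 6
f 6 7 8
f 6 8 4
f 7 1 9
f 7 9 8
f 8 9 10
f 8 10 4
f 9 1 11
f 9 11 10
f 10 11 12
f 10 12 4
f 11 1 13
f 11 13 12
f 12 13 14
f 12 14 4
f 13 1 15
f 13 15 14
f 14 15 16
f 14 16 4
f 15 1 17
f 15 17 16
f 16 17 18
f 16 18 4
f 17 1 19
f 17 19 18
f 18 19 20
f 18 20 4
f 19 1 21
f 19 21 20
f 20 21 22
f 20 22 4
f 21 1 23
f 21 23 22
f 22 23 24
f 22 24 4
f 23 1 25
f 23 25 24
f 24 25 26
f 24 26 4
f 25 1 27
f 25 27 26
f 26 27 28
f 26 28 4
f 27 1 2
f 27 2 28
f 28 2 3
f 28 3 4
f 29 40 34
f 29 34 30
f 29 30 36
f 29 36 39
f 29 39 40
f 30 34 38
f 34 40 33
f 40 39 31
f 39 36 35
f 36 30 37
f 32 38 33
f 32 33 31
f 32 31 35
f 32 35 37
f 32 37 38
f 33 38 34
f 31 33 40
f 35 31 39
f 37 35 36
f 38 37 30
f 42 41 44
f 42 44 43
f 44 41 45
f 44 45 43
f 45 41 46
f 45 46 43
f 46 41 47
f 46 47 43
f 47 41 48
f 47 48 43
f 48 41 49
f 48 49 43
f 49 41 50
f 49 50 43
f 50 41 51
f 50 51 43
f 51 41 42
f 51 42 43



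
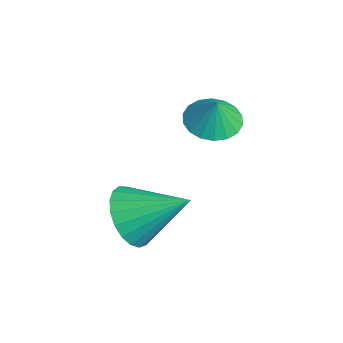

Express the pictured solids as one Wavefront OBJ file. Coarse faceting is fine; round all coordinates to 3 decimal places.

v 3.216 -4.077 -0.23
v 4.073 -4.129 -0.886
v 4.104 -2.603 0.81
v 3.814 -3.826 -1.094
v 3.452 -3.567 -1.153
v 3.049 -3.396 -1.052
v 2.675 -3.342 -0.809
v 2.395 -3.416 -0.466
v 2.257 -3.604 -0.082
v 2.284 -3.873 0.276
v 2.473 -4.178 0.547
v 2.79 -4.465 0.683
v 3.181 -4.685 0.661
v 3.578 -4.8 0.485
v 3.913 -4.79 0.186
v 4.127 -4.656 -0.186
v 4.183 -4.422 -0.565
v 1.279 -0.867 1.686
v 2.126 -0.74 1.41
v 1.601 -0.873 2.674
v 1.991 -0.366 1.457
v 1.715 -0.091 1.549
v 1.352 0.03 1.668
v 0.975 -0.026 1.79
v 0.658 -0.249 1.892
v 0.464 -0.594 1.953
v 0.431 -0.993 1.961
v 0.567 -1.367 1.914
v 0.843 -1.642 1.823
v 1.206 -1.764 1.703
v 1.583 -1.707 1.581
v 1.9 -1.485 1.479
v 2.094 -1.139 1.418
f 2 1 4
f 2 4 3
f 4 1 5
f 4 5 3
f 5 1 6
f 5 6 3
f 6 1 7
f 6 7 3
f 7 1 8
f 7 8 3
f 8 1 9
f 8 9 3
f 9 1 10
f 9 10 3
f 10 1 11
f 10 11 3
f 11 1 12
f 11 12 3
f 12 1 13
f 12 13 3
f 13 1 14
f 13 14 3
f 14 1 15
f 14 15 3
f 15 1 16
f 15 16 3
f 16 1 17
f 16 17 3
f 17 1 2
f 17 2 3
f 19 18 21
f 19 21 20
f 21 18 22
f 21 22 20
f 22 18 23
f 22 23 20
f 23 18 24
f 23 24 20
f 24 18 25
f 24 25 20
f 25 18 26
f 25 26 20
f 26 18 27
f 26 27 20
f 27 18 28
f 27 28 20
f 28 18 29
f 28 29 20
f 29 18 30
f 29 30 20
f 30 18 31
f 30 31 20
f 31 18 32
f 31 32 20
f 32 18 33
f 32 33 20
f 33 18 19
f 33 19 20



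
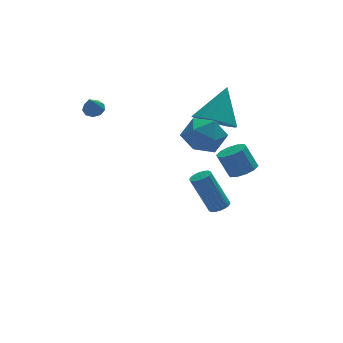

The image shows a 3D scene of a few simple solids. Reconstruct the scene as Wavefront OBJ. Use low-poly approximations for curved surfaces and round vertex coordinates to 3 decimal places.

v 1.763 1.846 1.77
v 2.534 2.2 1.151
v 2.657 2.694 3.37
v 2.161 2.595 1.151
v 1.681 2.79 1.316
v 1.223 2.731 1.603
v 0.909 2.436 1.935
v 0.825 1.982 2.222
v 0.991 1.493 2.388
v 1.365 1.097 2.389
v 1.844 0.903 2.224
v 2.302 0.961 1.937
v 2.616 1.257 1.605
v 2.7 1.71 1.318
v 1.46 -2.725 1.316
v 2.032 -2.963 1.619
v 1.612 -2.613 2.687
v 1.04 -2.375 2.384
v 2.1 -2.556 1.512
v 1.68 -2.205 2.58
v 1.923 -2.214 1.33
v 1.503 -1.863 2.398
v 1.569 -2.067 1.142
v 1.149 -1.716 2.21
v 1.174 -2.171 1.021
v 0.754 -1.82 2.089
v 0.888 -2.487 1.013
v 0.468 -2.137 2.081
v 0.82 -2.895 1.12
v 0.4 -2.544 2.188
v 0.997 -3.237 1.302
v 0.577 -2.886 2.37
v 1.351 -3.384 1.49
v 0.931 -3.033 2.558
v 1.746 -3.28 1.611
v 1.326 -2.929 2.679
v 1.616 0.6 -2.92
v 2.029 0.378 -2.696
v 1.278 0.839 -0.856
v 0.864 1.06 -1.08
v 2.097 0.598 -2.723
v 1.346 1.058 -0.883
v 2.069 0.818 -2.789
v 1.318 1.278 -0.949
v 1.952 0.995 -2.881
v 1.201 1.455 -1.042
v 1.768 1.093 -2.981
v 1.017 1.554 -1.141
v 1.554 1.094 -3.069
v 0.802 1.555 -1.229
v 1.352 0.997 -3.127
v 0.601 1.458 -1.287
v 1.202 0.821 -3.144
v 0.451 1.282 -1.304
v 1.134 0.602 -3.117
v 0.383 1.062 -1.277
v 1.162 0.382 -3.051
v 0.411 0.842 -1.211
v 1.279 0.205 -2.958
v 0.528 0.665 -1.119
v 1.463 0.106 -2.859
v 0.712 0.567 -1.019
v 1.678 0.105 -2.771
v 0.926 0.566 -0.931
v 1.879 0.202 -2.713
v 1.128 0.663 -0.873
v -3.259 3.369 2.655
v -2.964 3.657 2.954
v -3.621 2.751 3.605
v -3.281 3.8 2.927
v -3.588 3.741 2.772
v -3.741 3.508 2.562
v -3.669 3.21 2.396
v -3.405 2.987 2.351
v -3.073 2.942 2.448
v -2.828 3.097 2.642
v -2.785 3.379 2.842
v 0.61 1.307 1.718
v 1.469 0.972 2.285
v 0.071 -0.352 1.555
v 0.93 -0.687 2.122
v 0.144 -0.127 2.611
v 0.477 0.899 2.713
v 1.063 -0.279 1.127
v 1.396 0.747 1.229
v 1.75 -0.008 1.92
v 1.181 0.086 2.837
v 0.359 0.534 1.003
v -0.21 0.628 1.92
f 2 1 4
f 2 4 3
f 4 1 5
f 4 5 3
f 5 1 6
f 5 6 3
f 6 1 7
f 6 7 3
f 7 1 8
f 7 8 3
f 8 1 9
f 8 9 3
f 9 1 10
f 9 10 3
f 10 1 11
f 10 11 3
f 11 1 12
f 11 12 3
f 12 1 13
f 12 13 3
f 13 1 14
f 13 14 3
f 14 1 2
f 14 2 3
f 16 15 19
f 16 19 17
f 17 19 20
f 17 20 18
f 19 15 21
f 19 21 20
f 20 21 22
f 20 22 18
f 21 15 23
f 21 23 22
f 22 23 24
f 22 24 18
f 23 15 25
f 23 25 24
f 24 25 26
f 24 26 18
f 25 15 27
f 25 27 26
f 26 27 28
f 26 28 18
f 27 15 29
f 27 29 28
f 28 29 30
f 28 30 18
f 29 15 31
f 29 31 30
f 30 31 32
f 30 32 18
f 31 15 33
f 31 33 32
f 32 33 34
f 32 34 18
f 33 15 35
f 33 35 34
f 34 35 36
f 34 36 18
f 35 15 16
f 35 16 36
f 36 16 17
f 36 17 18
f 38 37 41
f 38 41 39
f 39 41 42
f 39 42 40
f 41 37 43
f 41 43 42
f 42 43 44
f 42 44 40
f 43 37 45
f 43 45 44
f 44 45 46
f 44 46 40
f 45 37 47
f 45 47 46
f 46 47 48
f 46 48 40
f 47 37 49
f 47 49 48
f 48 49 50
f 48 50 40
f 49 37 51
f 49 51 50
f 50 51 52
f 50 52 40
f 51 37 53
f 51 53 52
f 52 53 54
f 52 54 40
f 53 37 55
f 53 55 54
f 54 55 56
f 54 56 40
f 55 37 57
f 55 57 56
f 56 57 58
f 56 58 40
f 57 37 59
f 57 59 58
f 58 59 60
f 58 60 40
f 59 37 61
f 59 61 60
f 60 61 62
f 60 62 40
f 61 37 63
f 61 63 62
f 62 63 64
f 62 64 40
f 63 37 65
f 63 65 64
f 64 65 66
f 64 66 40
f 65 37 38
f 65 38 66
f 66 38 39
f 66 39 40
f 68 67 70
f 68 70 69
f 70 67 71
f 70 71 69
f 71 67 72
f 71 72 69
f 72 67 73
f 72 73 69
f 73 67 74
f 73 74 69
f 74 67 75
f 74 75 69
f 75 67 76
f 75 76 69
f 76 67 77
f 76 77 69
f 77 67 68
f 77 68 69
f 78 89 83
f 78 83 79
f 78 79 85
f 78 85 88
f 78 88 89
f 79 83 87
f 83 89 82
f 89 88 80
f 88 85 84
f 85 79 86
f 81 87 82
f 81 82 80
f 81 80 84
f 81 84 86
f 81 86 87
f 82 87 83
f 80 82 89
f 84 80 88
f 86 84 85
f 87 86 79



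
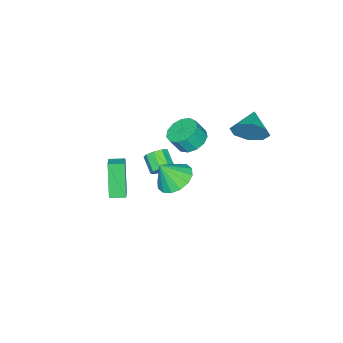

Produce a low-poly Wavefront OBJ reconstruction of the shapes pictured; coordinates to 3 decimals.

v -2.003 2.45 2.118
v -1.456 2.024 2.933
v -3.237 1.83 2.622
v -1.757 2.765 3.111
v -2.201 3.322 2.707
v -2.53 3.368 1.958
v -2.55 2.876 1.303
v -2.25 2.135 1.126
v -1.805 1.579 1.53
v -1.476 1.533 2.279
v 3.634 -1.208 -0.877
v 2.991 -1.793 1.111
v 4.308 -0.686 -0.506
v 3.665 -1.271 1.483
v 4.175 -1.889 -0.903
v 3.532 -2.474 1.086
v 4.849 -1.367 -0.531
v 4.206 -1.952 1.457
v -3.028 -2.085 -1.813
v -2.437 -1.317 -1.771
v -2.001 -1.707 -0.804
v -2.592 -2.475 -0.847
v -2.894 -1.175 -1.507
v -2.458 -1.564 -0.54
v -3.394 -1.321 -1.34
v -2.957 -1.711 -0.374
v -3.777 -1.71 -1.324
v -3.341 -2.1 -0.357
v -3.923 -2.219 -1.463
v -3.486 -2.608 -0.496
v -3.785 -2.684 -1.713
v -3.348 -3.074 -0.747
v -3.406 -2.96 -1.995
v -2.969 -3.35 -1.029
v -2.908 -2.958 -2.22
v -2.471 -3.347 -1.253
v -2.448 -2.678 -2.315
v -2.011 -3.068 -1.348
v -2.172 -2.211 -2.251
v -1.735 -2.601 -1.284
v -2.168 -1.703 -2.048
v -1.731 -2.093 -1.082
v 3.416 1.769 1.85
v 4.358 1.75 1.388
v 4.004 1.251 3.07
v 4.323 2.243 1.614
v 4.044 2.609 1.903
v 3.597 2.749 2.178
v 3.101 2.627 2.366
v 2.69 2.275 2.415
v 2.473 1.787 2.312
v 2.509 1.295 2.086
v 2.788 0.929 1.797
v 3.235 0.788 1.521
v 3.731 0.91 1.334
v 4.142 1.262 1.285
v -1.564 -2.959 -3.876
v -1.131 -2.789 -3.339
v -1.604 -3.651 -2.687
v -2.036 -3.821 -3.224
v -1.545 -2.537 -3.306
v -2.018 -3.399 -2.653
v -1.967 -2.482 -3.539
v -2.44 -3.344 -2.886
v -2.201 -2.65 -3.93
v -2.674 -3.513 -3.278
v -2.136 -2.963 -4.296
v -2.609 -3.825 -3.644
v -1.804 -3.274 -4.466
v -2.276 -4.136 -3.813
v -1.359 -3.437 -4.359
v -1.831 -4.299 -3.707
v -1.01 -3.377 -4.027
v -1.482 -4.239 -3.374
v -0.92 -3.121 -3.624
v -1.393 -3.983 -2.972
f 2 1 4
f 2 4 3
f 4 1 5
f 4 5 3
f 5 1 6
f 5 6 3
f 6 1 7
f 6 7 3
f 7 1 8
f 7 8 3
f 8 1 9
f 8 9 3
f 9 1 10
f 9 10 3
f 10 1 2
f 10 2 3
f 12 14 11
f 15 12 11
f 11 14 13
f 13 15 11
f 12 18 14
f 16 12 15
f 16 18 12
f 14 18 13
f 17 15 13
f 13 18 17
f 17 16 15
f 18 16 17
f 20 19 23
f 20 23 21
f 21 23 24
f 21 24 22
f 23 19 25
f 23 25 24
f 24 25 26
f 24 26 22
f 25 19 27
f 25 27 26
f 26 27 28
f 26 28 22
f 27 19 29
f 27 29 28
f 28 29 30
f 28 30 22
f 29 19 31
f 29 31 30
f 30 31 32
f 30 32 22
f 31 19 33
f 31 33 32
f 32 33 34
f 32 34 22
f 33 19 35
f 33 35 34
f 34 35 36
f 34 36 22
f 35 19 37
f 35 37 36
f 36 37 38
f 36 38 22
f 37 19 39
f 37 39 38
f 38 39 40
f 38 40 22
f 39 19 41
f 39 41 40
f 40 41 42
f 40 42 22
f 41 19 20
f 41 20 42
f 42 20 21
f 42 21 22
f 44 43 46
f 44 46 45
f 46 43 47
f 46 47 45
f 47 43 48
f 47 48 45
f 48 43 49
f 48 49 45
f 49 43 50
f 49 50 45
f 50 43 51
f 50 51 45
f 51 43 52
f 51 52 45
f 52 43 53
f 52 53 45
f 53 43 54
f 53 54 45
f 54 43 55
f 54 55 45
f 55 43 56
f 55 56 45
f 56 43 44
f 56 44 45
f 58 57 61
f 58 61 59
f 59 61 62
f 59 62 60
f 61 57 63
f 61 63 62
f 62 63 64
f 62 64 60
f 63 57 65
f 63 65 64
f 64 65 66
f 64 66 60
f 65 57 67
f 65 67 66
f 66 67 68
f 66 68 60
f 67 57 69
f 67 69 68
f 68 69 70
f 68 70 60
f 69 57 71
f 69 71 70
f 70 71 72
f 70 72 60
f 71 57 73
f 71 73 72
f 72 73 74
f 72 74 60
f 73 57 75
f 73 75 74
f 74 75 76
f 74 76 60
f 75 57 58
f 75 58 76
f 76 58 59
f 76 59 60



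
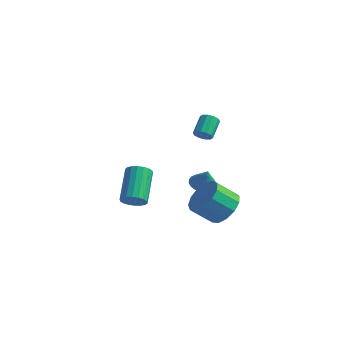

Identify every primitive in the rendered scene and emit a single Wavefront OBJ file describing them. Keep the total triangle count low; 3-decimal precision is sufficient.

v -2.907 -0.259 -3.203
v -2.491 0.208 -3.58
v -3.197 1.826 -2.353
v -3.613 1.359 -1.977
v -2.771 0.211 -3.745
v -3.477 1.829 -2.518
v -3.077 0.121 -3.803
v -3.784 1.739 -2.576
v -3.35 -0.044 -3.742
v -4.057 1.574 -2.515
v -3.536 -0.252 -3.574
v -4.242 1.366 -2.348
v -3.596 -0.461 -3.333
v -4.302 1.157 -2.107
v -3.52 -0.631 -3.066
v -4.226 0.988 -1.84
v -3.323 -0.726 -2.827
v -4.029 0.892 -1.6
v -3.043 -0.729 -2.662
v -3.749 0.889 -1.435
v -2.736 -0.639 -2.604
v -3.443 0.979 -1.377
v -2.463 -0.474 -2.665
v -3.17 1.144 -1.438
v -2.278 -0.266 -2.832
v -2.984 1.352 -1.606
v -2.218 -0.057 -3.073
v -2.924 1.561 -1.847
v -2.294 0.112 -3.34
v -3 1.731 -2.114
v 1.645 -0.947 3.521
v 2.132 -0.952 3.672
v 1.942 0.023 4.31
v 1.455 0.027 4.159
v 2.113 -0.782 3.407
v 1.924 0.193 4.045
v 1.916 -0.675 3.186
v 1.727 0.299 3.824
v 1.615 -0.672 3.092
v 1.426 0.302 3.73
v 1.325 -0.775 3.163
v 1.136 0.2 3.801
v 1.158 -0.943 3.37
v 0.968 0.032 4.008
v 1.176 -1.113 3.635
v 0.987 -0.138 4.273
v 1.373 -1.219 3.856
v 1.184 -0.245 4.494
v 1.674 -1.222 3.95
v 1.485 -0.248 4.588
v 1.964 -1.12 3.879
v 1.775 -0.145 4.517
v 0.544 0.892 -1.281
v 1.052 1.403 -1.397
v 0.936 0.748 -0.199
v 0.836 1.561 -1.298
v 0.576 1.617 -1.196
v 0.311 1.562 -1.107
v 0.082 1.406 -1.045
v -0.078 1.171 -1.018
v -0.142 0.894 -1.032
v -0.103 0.617 -1.083
v 0.035 0.381 -1.165
v 0.251 0.224 -1.264
v 0.511 0.168 -1.366
v 0.776 0.222 -1.455
v 1.006 0.379 -1.517
v 1.165 0.613 -1.544
v 1.23 0.89 -1.53
v 1.19 1.168 -1.479
v 3.042 -1.12 -1.158
v 3.887 -1.66 -0.787
v 3.024 -2.339 0.19
v 2.178 -1.8 -0.182
v 3.854 -1.152 -0.463
v 2.991 -1.832 0.514
v 3.563 -0.635 -0.36
v 2.7 -1.314 0.617
v 3.106 -0.271 -0.511
v 2.243 -0.95 0.466
v 2.629 -0.177 -0.867
v 1.766 -0.856 0.11
v 2.283 -0.383 -1.316
v 1.42 -1.062 -0.339
v 2.177 -0.822 -1.715
v 1.314 -1.502 -0.738
v 2.347 -1.357 -1.937
v 1.483 -2.036 -0.96
v 2.736 -1.816 -1.912
v 1.873 -2.495 -0.935
v 3.223 -2.054 -1.648
v 2.36 -2.734 -0.671
v 3.652 -1.996 -1.228
v 2.789 -2.676 -0.251
f 2 1 5
f 2 5 3
f 3 5 6
f 3 6 4
f 5 1 7
f 5 7 6
f 6 7 8
f 6 8 4
f 7 1 9
f 7 9 8
f 8 9 10
f 8 10 4
f 9 1 11
f 9 11 10
f 10 11 12
f 10 12 4
f 11 1 13
f 11 13 12
f 12 13 14
f 12 14 4
f 13 1 15
f 13 15 14
f 14 15 16
f 14 16 4
f 15 1 17
f 15 17 16
f 16 17 18
f 16 18 4
f 17 1 19
f 17 19 18
f 18 19 20
f 18 20 4
f 19 1 21
f 19 21 20
f 20 21 22
f 20 22 4
f 21 1 23
f 21 23 22
f 22 23 24
f 22 24 4
f 23 1 25
f 23 25 24
f 24 25 26
f 24 26 4
f 25 1 27
f 25 27 26
f 26 27 28
f 26 28 4
f 27 1 29
f 27 29 28
f 28 29 30
f 28 30 4
f 29 1 2
f 29 2 30
f 30 2 3
f 30 3 4
f 32 31 35
f 32 35 33
f 33 35 36
f 33 36 34
f 35 31 37
f 35 37 36
f 36 37 38
f 36 38 34
f 37 31 39
f 37 39 38
f 38 39 40
f 38 40 34
f 39 31 41
f 39 41 40
f 40 41 42
f 40 42 34
f 41 31 43
f 41 43 42
f 42 43 44
f 42 44 34
f 43 31 45
f 43 45 44
f 44 45 46
f 44 46 34
f 45 31 47
f 45 47 46
f 46 47 48
f 46 48 34
f 47 31 49
f 47 49 48
f 48 49 50
f 48 50 34
f 49 31 51
f 49 51 50
f 50 51 52
f 50 52 34
f 51 31 32
f 51 32 52
f 52 32 33
f 52 33 34
f 54 53 56
f 54 56 55
f 56 53 57
f 56 57 55
f 57 53 58
f 57 58 55
f 58 53 59
f 58 59 55
f 59 53 60
f 59 60 55
f 60 53 61
f 60 61 55
f 61 53 62
f 61 62 55
f 62 53 63
f 62 63 55
f 63 53 64
f 63 64 55
f 64 53 65
f 64 65 55
f 65 53 66
f 65 66 55
f 66 53 67
f 66 67 55
f 67 53 68
f 67 68 55
f 68 53 69
f 68 69 55
f 69 53 70
f 69 70 55
f 70 53 54
f 70 54 55
f 72 71 75
f 72 75 73
f 73 75 76
f 73 76 74
f 75 71 77
f 75 77 76
f 76 77 78
f 76 78 74
f 77 71 79
f 77 79 78
f 78 79 80
f 78 80 74
f 79 71 81
f 79 81 80
f 80 81 82
f 80 82 74
f 81 71 83
f 81 83 82
f 82 83 84
f 82 84 74
f 83 71 85
f 83 85 84
f 84 85 86
f 84 86 74
f 85 71 87
f 85 87 86
f 86 87 88
f 86 88 74
f 87 71 89
f 87 89 88
f 88 89 90
f 88 90 74
f 89 71 91
f 89 91 90
f 90 91 92
f 90 92 74
f 91 71 93
f 91 93 92
f 92 93 94
f 92 94 74
f 93 71 72
f 93 72 94
f 94 72 73
f 94 73 74



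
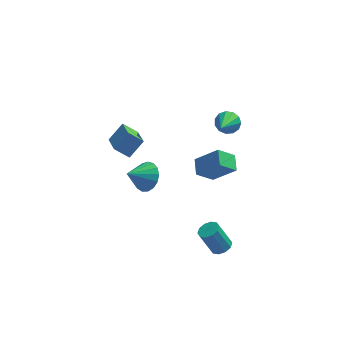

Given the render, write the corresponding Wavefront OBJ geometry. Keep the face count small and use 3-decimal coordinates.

v -2.691 0.709 1.747
v -2.336 -0.917 2.532
v -3.54 0.84 2.402
v -3.185 -0.786 3.187
v -1.915 1.306 2.633
v -1.56 -0.32 3.418
v -2.764 1.437 3.288
v -2.409 -0.189 4.073
v 2.724 -3.997 -2.538
v 3.316 -3.95 -2.25
v 2.588 -3.837 -0.774
v 1.996 -3.883 -1.062
v 3.19 -3.573 -2.341
v 2.462 -3.46 -0.864
v 2.886 -3.358 -2.507
v 2.158 -3.244 -1.031
v 2.52 -3.386 -2.685
v 1.793 -3.273 -1.209
v 2.232 -3.648 -2.807
v 1.504 -3.535 -1.331
v 2.132 -4.043 -2.826
v 1.404 -3.93 -1.35
v 2.258 -4.42 -2.736
v 1.53 -4.307 -1.259
v 2.562 -4.636 -2.569
v 1.834 -4.522 -1.093
v 2.927 -4.607 -2.391
v 2.2 -4.494 -0.915
v 3.216 -4.345 -2.269
v 2.488 -4.232 -0.793
v 3.223 4.316 0.552
v 3.548 4.661 1.184
v 2.777 2.584 1.728
v 3.118 4.774 1.187
v 2.721 4.742 0.989
v 2.483 4.574 0.652
v 2.481 4.324 0.283
v 2.714 4.072 -0
v 3.109 3.897 -0.108
v 3.54 3.855 -0.006
v 3.871 3.959 0.273
v 3.996 4.177 0.641
v 3.876 4.438 0.98
v 1.35 -0.458 0.467
v 2.643 -0.788 1.704
v 1.277 0.572 0.818
v 2.57 0.241 2.056
v 2.31 -0.081 -0.436
v 3.603 -0.412 0.802
v 2.237 0.948 -0.084
v 3.53 0.618 1.153
v -1.469 1.355 -1.669
v -0.82 0.622 -1.382
v -2.571 0.745 -0.731
v -0.743 0.979 -1.059
v -0.832 1.423 -0.875
v -1.067 1.851 -0.874
v -1.394 2.165 -1.054
v -1.738 2.294 -1.375
v -2.021 2.207 -1.764
v -2.177 1.925 -2.131
v -2.171 1.512 -2.392
v -2.004 1.064 -2.487
v -1.715 0.682 -2.395
v -1.369 0.454 -2.136
v -1.046 0.432 -1.771
f 2 4 1
f 5 2 1
f 1 4 3
f 3 5 1
f 2 8 4
f 6 2 5
f 6 8 2
f 4 8 3
f 7 5 3
f 3 8 7
f 7 6 5
f 8 6 7
f 10 9 13
f 10 13 11
f 11 13 14
f 11 14 12
f 13 9 15
f 13 15 14
f 14 15 16
f 14 16 12
f 15 9 17
f 15 17 16
f 16 17 18
f 16 18 12
f 17 9 19
f 17 19 18
f 18 19 20
f 18 20 12
f 19 9 21
f 19 21 20
f 20 21 22
f 20 22 12
f 21 9 23
f 21 23 22
f 22 23 24
f 22 24 12
f 23 9 25
f 23 25 24
f 24 25 26
f 24 26 12
f 25 9 27
f 25 27 26
f 26 27 28
f 26 28 12
f 27 9 29
f 27 29 28
f 28 29 30
f 28 30 12
f 29 9 10
f 29 10 30
f 30 10 11
f 30 11 12
f 32 31 34
f 32 34 33
f 34 31 35
f 34 35 33
f 35 31 36
f 35 36 33
f 36 31 37
f 36 37 33
f 37 31 38
f 37 38 33
f 38 31 39
f 38 39 33
f 39 31 40
f 39 40 33
f 40 31 41
f 40 41 33
f 41 31 42
f 41 42 33
f 42 31 43
f 42 43 33
f 43 31 32
f 43 32 33
f 45 47 44
f 48 45 44
f 44 47 46
f 46 48 44
f 45 51 47
f 49 45 48
f 49 51 45
f 47 51 46
f 50 48 46
f 46 51 50
f 50 49 48
f 51 49 50
f 53 52 55
f 53 55 54
f 55 52 56
f 55 56 54
f 56 52 57
f 56 57 54
f 57 52 58
f 57 58 54
f 58 52 59
f 58 59 54
f 59 52 60
f 59 60 54
f 60 52 61
f 60 61 54
f 61 52 62
f 61 62 54
f 62 52 63
f 62 63 54
f 63 52 64
f 63 64 54
f 64 52 65
f 64 65 54
f 65 52 66
f 65 66 54
f 66 52 53
f 66 53 54



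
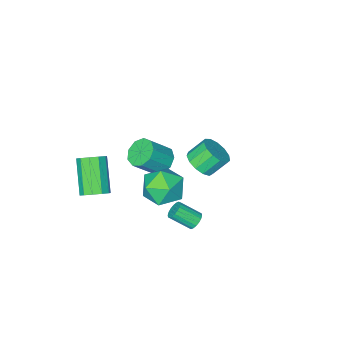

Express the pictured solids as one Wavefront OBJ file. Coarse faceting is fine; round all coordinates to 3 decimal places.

v 1.268 2.936 -0.324
v 1.681 3.131 -0.527
v 2.385 2.399 0.201
v 1.972 2.204 0.404
v 1.643 3.266 -0.355
v 2.346 2.534 0.374
v 1.53 3.335 -0.176
v 2.234 2.603 0.553
v 1.365 3.326 -0.026
v 2.069 2.593 0.702
v 1.181 3.239 0.064
v 1.885 2.507 0.793
v 1.015 3.092 0.077
v 1.718 2.36 0.806
v 0.898 2.915 0.011
v 1.602 2.182 0.74
v 0.855 2.741 -0.121
v 1.559 2.009 0.607
v 0.894 2.606 -0.294
v 1.597 1.874 0.435
v 1.006 2.537 -0.473
v 1.71 1.805 0.256
v 1.171 2.547 -0.622
v 1.875 1.814 0.106
v 1.355 2.633 -0.713
v 2.059 1.901 0.016
v 1.522 2.78 -0.726
v 2.225 2.048 0.003
v 1.638 2.958 -0.66
v 2.342 2.225 0.069
v -0.945 -2.762 -1.62
v -0.426 -3.128 -2.2
v 0.645 -3.383 -1.08
v 0.125 -3.018 -0.5
v -0.319 -2.55 -2.17
v 0.751 -2.805 -1.05
v -0.505 -2.071 -1.883
v 0.565 -2.327 -0.763
v -0.897 -1.916 -1.472
v 0.173 -2.172 -0.353
v -1.312 -2.157 -1.131
v -0.242 -2.413 -0.011
v -1.555 -2.681 -1.019
v -0.484 -2.936 0.101
v -1.512 -3.243 -1.188
v -0.442 -3.498 -0.068
v -1.205 -3.58 -1.559
v -0.134 -3.835 -0.439
v -0.775 -3.534 -1.958
v 0.295 -3.79 -0.839
v -2.83 -2.037 -2.483
v -2.34 -2.485 -1.876
v -3.14 -2.13 -0.969
v -3.63 -1.683 -1.577
v -2.151 -2.015 -1.893
v -2.951 -1.66 -0.986
v -2.178 -1.552 -2.098
v -2.978 -1.197 -1.191
v -2.412 -1.243 -2.425
v -3.211 -0.888 -1.518
v -2.779 -1.186 -2.771
v -3.578 -0.831 -1.864
v -3.162 -1.4 -3.025
v -3.961 -1.045 -2.118
v -3.44 -1.816 -3.108
v -4.239 -1.461 -2.201
v -3.524 -2.302 -2.992
v -4.324 -1.948 -2.085
v -3.388 -2.705 -2.715
v -4.188 -2.35 -1.808
v -3.075 -2.895 -2.364
v -3.875 -2.54 -1.457
v -2.684 -2.813 -2.051
v -3.484 -2.459 -1.145
v 1.302 1.809 1.558
v 1.937 2.761 1.727
v 2.623 0.779 2.393
v 3.258 1.731 2.562
v 2.27 1.585 3.144
v 1.453 2.222 2.628
v 3.107 1.318 1.492
v 2.29 1.955 0.976
v 3.053 2.457 1.686
v 2.535 2.622 2.707
v 2.025 0.918 1.413
v 1.507 1.083 2.434
v 3.097 -2.687 -1.829
v 3.78 -3.015 -1.774
v 3.026 -4.342 -0.317
v 2.343 -4.013 -0.371
v 3.763 -2.663 -1.463
v 3.009 -3.99 -0.006
v 3.491 -2.321 -1.292
v 2.737 -3.647 0.166
v 3.069 -2.118 -1.325
v 2.315 -3.445 0.132
v 2.657 -2.132 -1.551
v 1.903 -3.459 -0.094
v 2.414 -2.358 -1.883
v 1.66 -3.685 -0.426
v 2.431 -2.71 -2.194
v 1.677 -4.037 -0.737
v 2.703 -3.053 -2.366
v 1.949 -4.379 -0.908
v 3.125 -3.255 -2.332
v 2.371 -4.582 -0.875
v 3.537 -3.241 -2.106
v 2.783 -4.568 -0.649
f 2 1 5
f 2 5 3
f 3 5 6
f 3 6 4
f 5 1 7
f 5 7 6
f 6 7 8
f 6 8 4
f 7 1 9
f 7 9 8
f 8 9 10
f 8 10 4
f 9 1 11
f 9 11 10
f 10 11 12
f 10 12 4
f 11 1 13
f 11 13 12
f 12 13 14
f 12 14 4
f 13 1 15
f 13 15 14
f 14 15 16
f 14 16 4
f 15 1 17
f 15 17 16
f 16 17 18
f 16 18 4
f 17 1 19
f 17 19 18
f 18 19 20
f 18 20 4
f 19 1 21
f 19 21 20
f 20 21 22
f 20 22 4
f 21 1 23
f 21 23 22
f 22 23 24
f 22 24 4
f 23 1 25
f 23 25 24
f 24 25 26
f 24 26 4
f 25 1 27
f 25 27 26
f 26 27 28
f 26 28 4
f 27 1 29
f 27 29 28
f 28 29 30
f 28 30 4
f 29 1 2
f 29 2 30
f 30 2 3
f 30 3 4
f 32 31 35
f 32 35 33
f 33 35 36
f 33 36 34
f 35 31 37
f 35 37 36
f 36 37 38
f 36 38 34
f 37 31 39
f 37 39 38
f 38 39 40
f 38 40 34
f 39 31 41
f 39 41 40
f 40 41 42
f 40 42 34
f 41 31 43
f 41 43 42
f 42 43 44
f 42 44 34
f 43 31 45
f 43 45 44
f 44 45 46
f 44 46 34
f 45 31 47
f 45 47 46
f 46 47 48
f 46 48 34
f 47 31 49
f 47 49 48
f 48 49 50
f 48 50 34
f 49 31 32
f 49 32 50
f 50 32 33
f 50 33 34
f 52 51 55
f 52 55 53
f 53 55 56
f 53 56 54
f 55 51 57
f 55 57 56
f 56 57 58
f 56 58 54
f 57 51 59
f 57 59 58
f 58 59 60
f 58 60 54
f 59 51 61
f 59 61 60
f 60 61 62
f 60 62 54
f 61 51 63
f 61 63 62
f 62 63 64
f 62 64 54
f 63 51 65
f 63 65 64
f 64 65 66
f 64 66 54
f 65 51 67
f 65 67 66
f 66 67 68
f 66 68 54
f 67 51 69
f 67 69 68
f 68 69 70
f 68 70 54
f 69 51 71
f 69 71 70
f 70 71 72
f 70 72 54
f 71 51 73
f 71 73 72
f 72 73 74
f 72 74 54
f 73 51 52
f 73 52 74
f 74 52 53
f 74 53 54
f 75 86 80
f 75 80 76
f 75 76 82
f 75 82 85
f 75 85 86
f 76 80 84
f 80 86 79
f 86 85 77
f 85 82 81
f 82 76 83
f 78 84 79
f 78 79 77
f 78 77 81
f 78 81 83
f 78 83 84
f 79 84 80
f 77 79 86
f 81 77 85
f 83 81 82
f 84 83 76
f 88 87 91
f 88 91 89
f 89 91 92
f 89 92 90
f 91 87 93
f 91 93 92
f 92 93 94
f 92 94 90
f 93 87 95
f 93 95 94
f 94 95 96
f 94 96 90
f 95 87 97
f 95 97 96
f 96 97 98
f 96 98 90
f 97 87 99
f 97 99 98
f 98 99 100
f 98 100 90
f 99 87 101
f 99 101 100
f 100 101 102
f 100 102 90
f 101 87 103
f 101 103 102
f 102 103 104
f 102 104 90
f 103 87 105
f 103 105 104
f 104 105 106
f 104 106 90
f 105 87 107
f 105 107 106
f 106 107 108
f 106 108 90
f 107 87 88
f 107 88 108
f 108 88 89
f 108 89 90

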